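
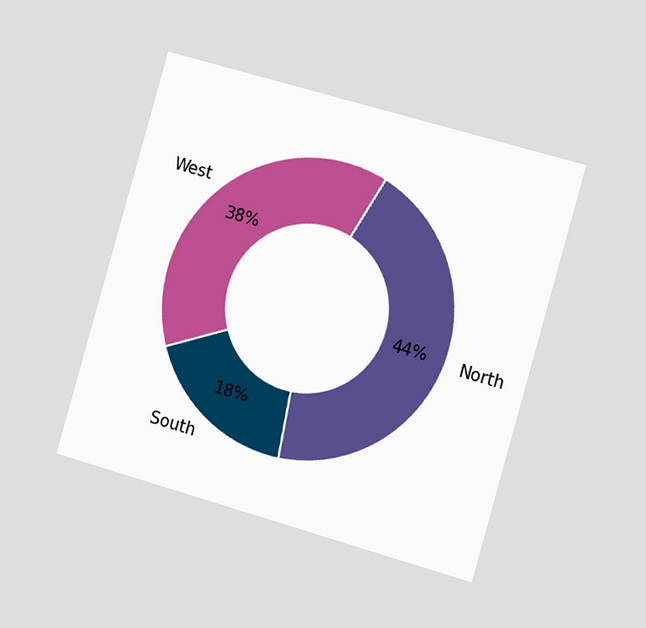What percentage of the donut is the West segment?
38%

The chart is tilted about 16° clockwise and viewed slightly from the right. The West segment takes up 38% of the ring.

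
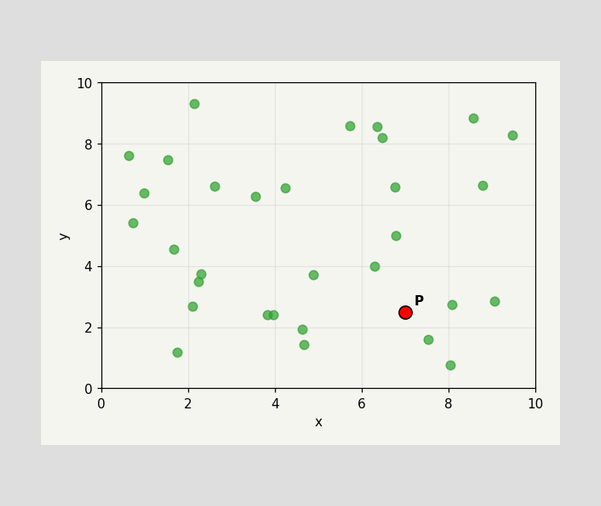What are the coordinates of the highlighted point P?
Following the gridlines from P to each axis, P sits at (7, 2.5).

(7, 2.5)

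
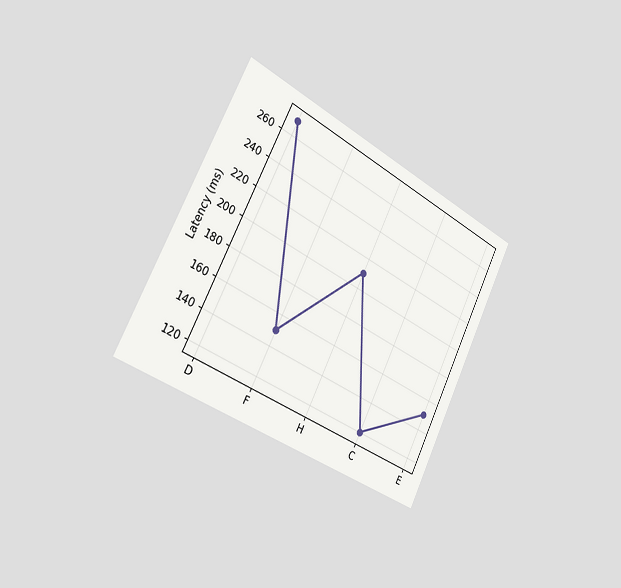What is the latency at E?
150ms

The chart is tilted about 27° clockwise and viewed slightly from the left. At E, the line is at 150ms.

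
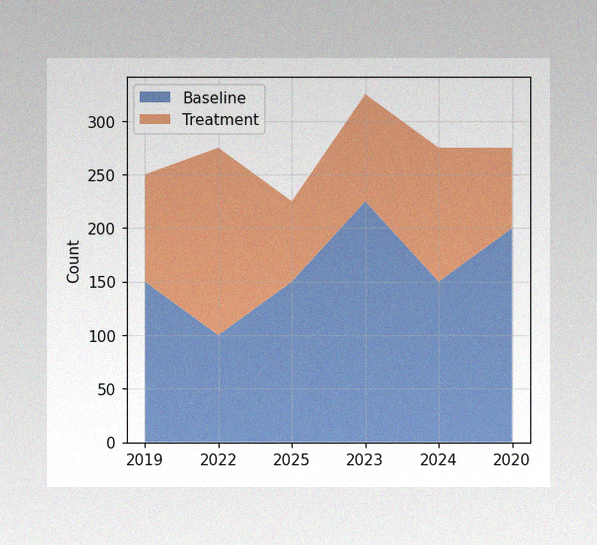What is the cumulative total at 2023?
325

The image has some photo noise and uneven lighting. The stacked total at 2023 reaches 325.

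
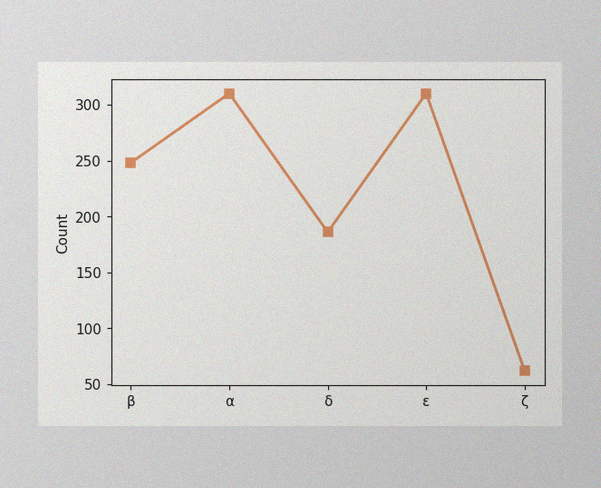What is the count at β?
248

The image has some photo noise and uneven lighting. At β, the line is at 248.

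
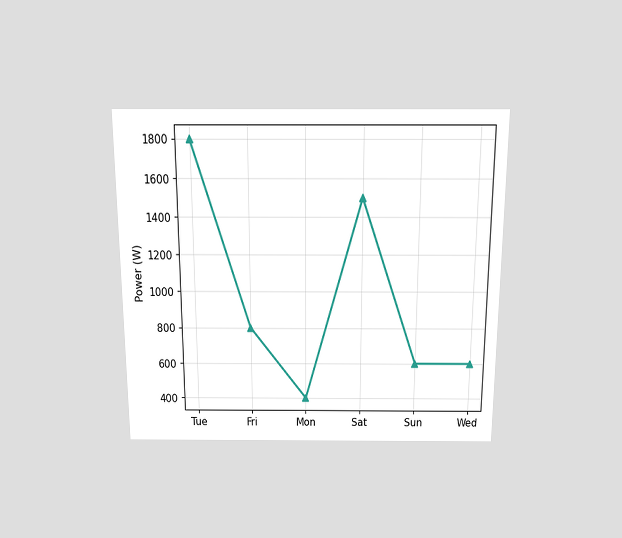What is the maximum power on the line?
1800W

The chart is viewed slightly from above. The highest point is at Tue, and reading across to the y-axis gives 1800W.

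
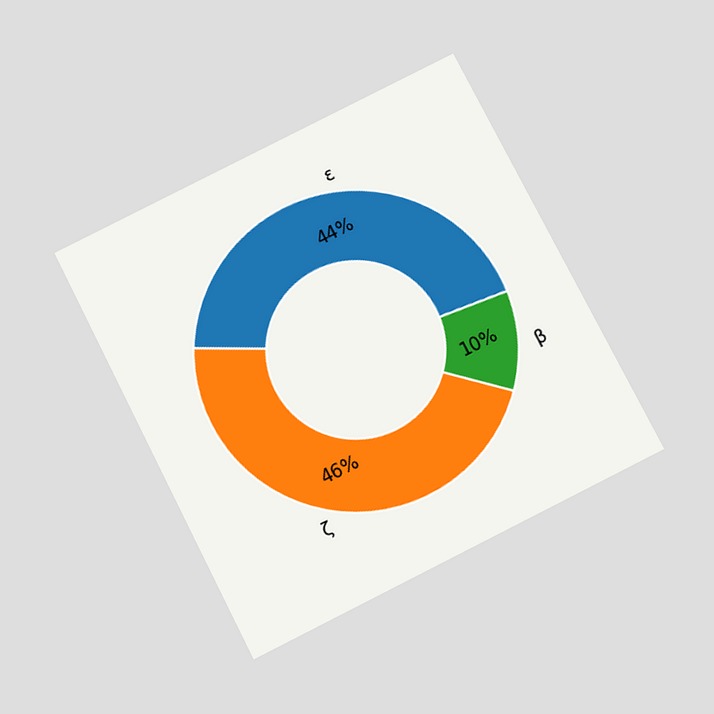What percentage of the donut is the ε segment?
44%

The chart is tilted about 27° counter-clockwise and viewed slightly from below. The ε segment takes up 44% of the ring.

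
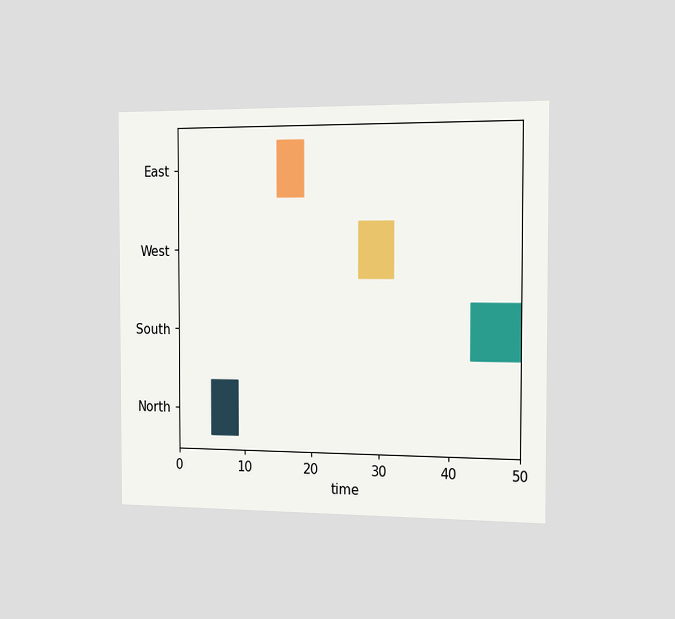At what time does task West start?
The chart is viewed slightly from the right. The West bar begins at t=27.

27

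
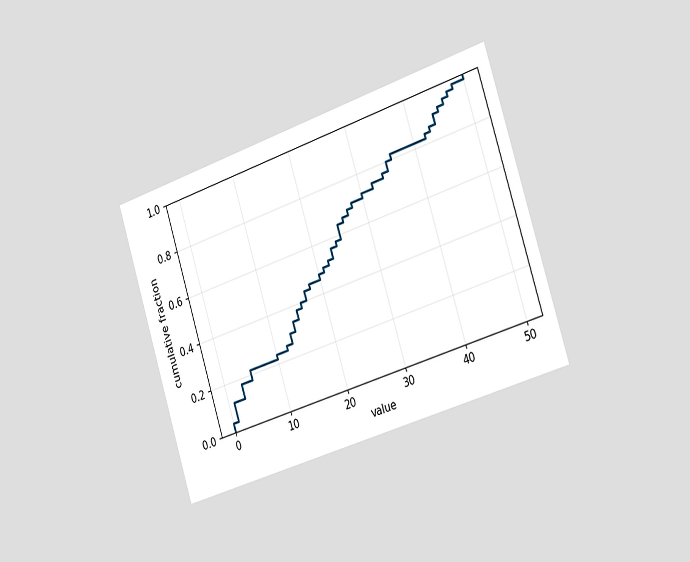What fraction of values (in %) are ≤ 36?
82%

The chart is tilted about 18° counter-clockwise and viewed slightly from the right. At x=36 the ECDF step is at 82%.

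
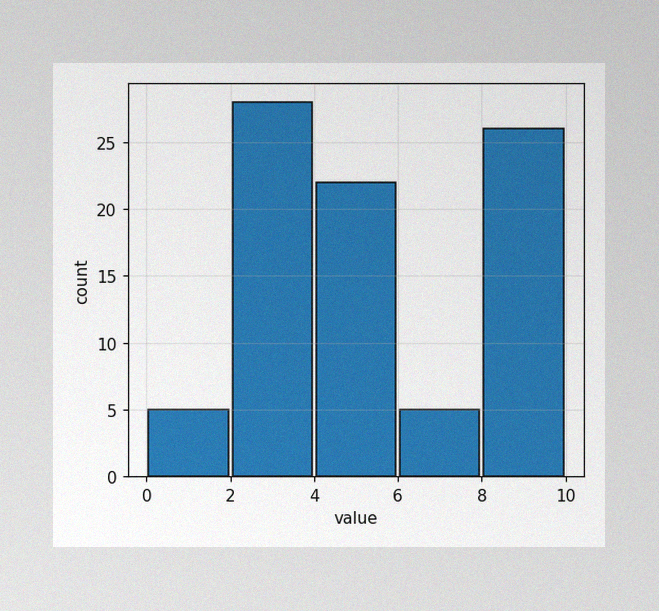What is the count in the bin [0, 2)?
5

The image has some photo noise and uneven lighting. The [0, 2) bin has height 5.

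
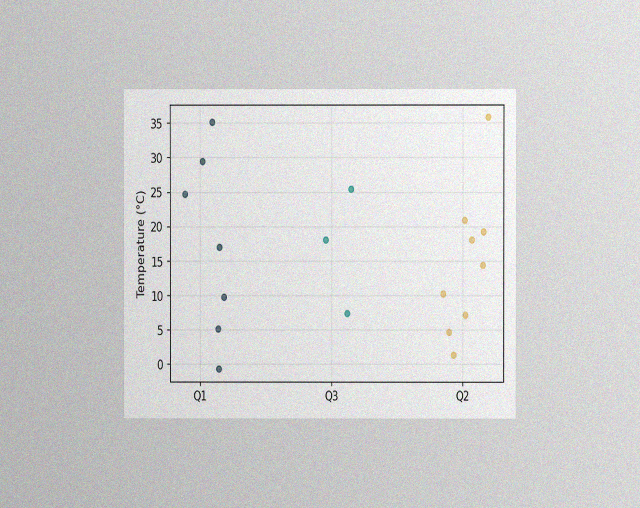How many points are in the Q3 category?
3

The chart is viewed at a slight angle, with some photo noise. Counting the markers in the Q3 column gives 3.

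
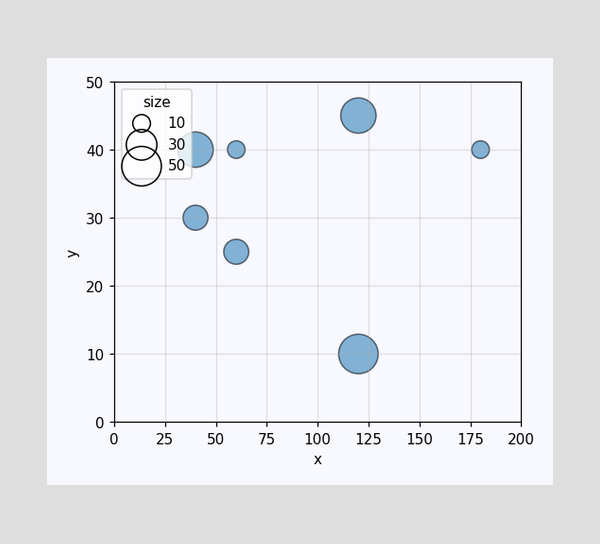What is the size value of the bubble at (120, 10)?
50

Matching the bubble at (120, 10) against the size legend gives 50.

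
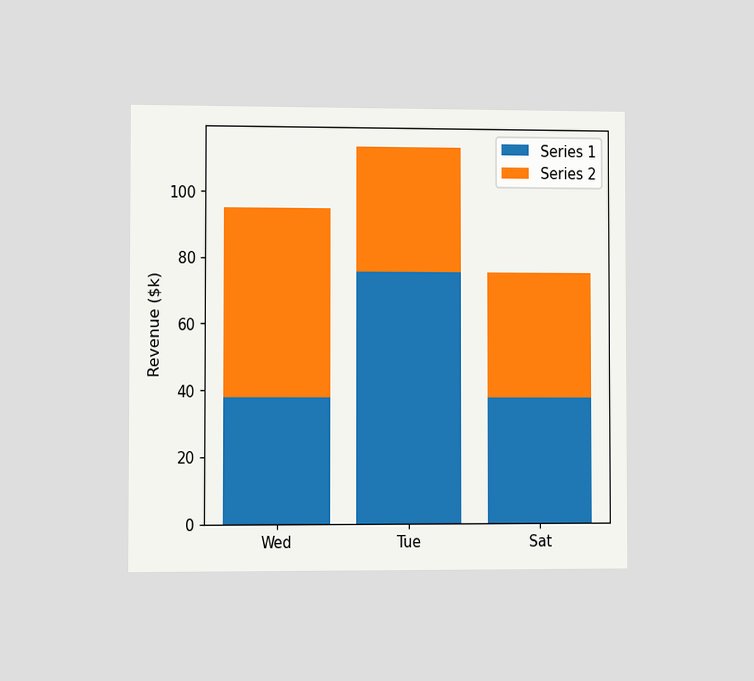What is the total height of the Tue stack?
$114k

The chart is viewed slightly from the left. The Tue stack's top reaches $114k on the y-axis.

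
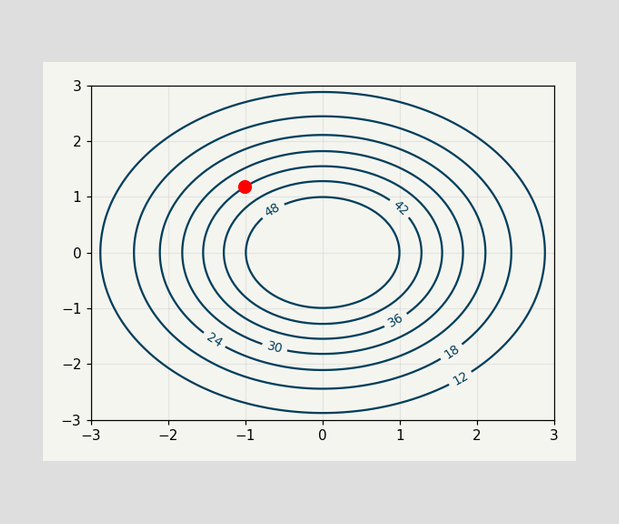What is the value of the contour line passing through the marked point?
36

The marked point sits on the contour labelled 36.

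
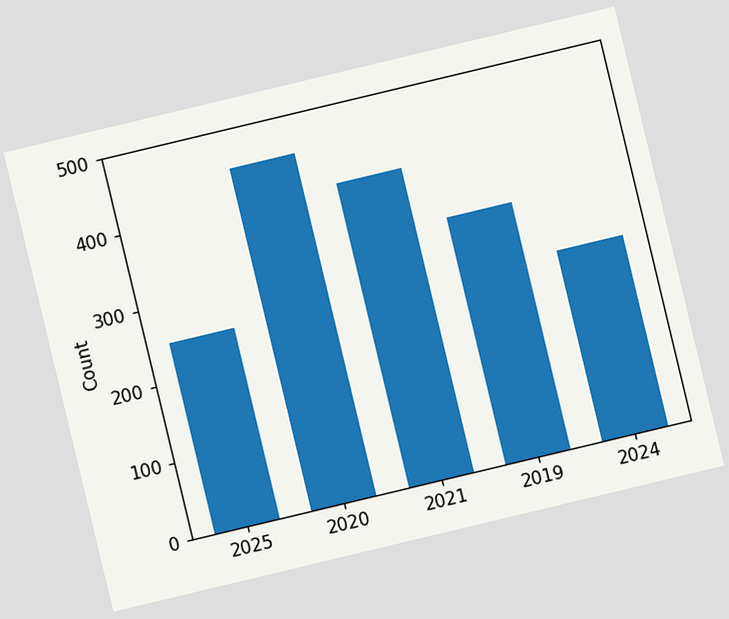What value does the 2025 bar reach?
250

The chart is tilted about 13° counter-clockwise. Reading along the chart's y-axis, the 2025 bar reaches 250.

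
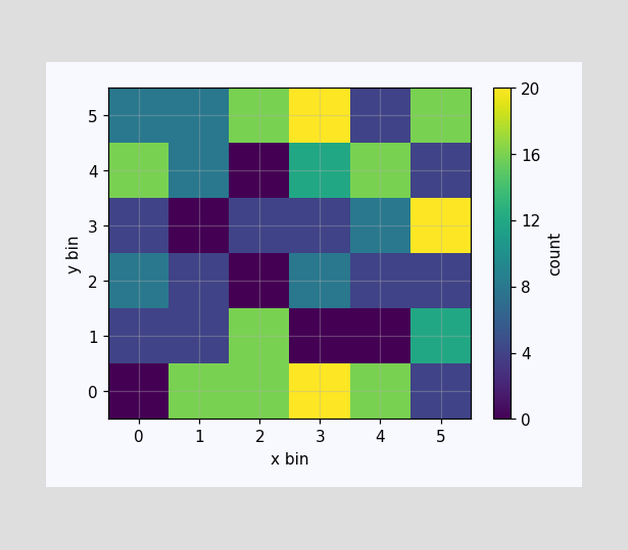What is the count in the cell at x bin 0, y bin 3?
4

Matching the cell (0, 3) against the colorbar gives 4.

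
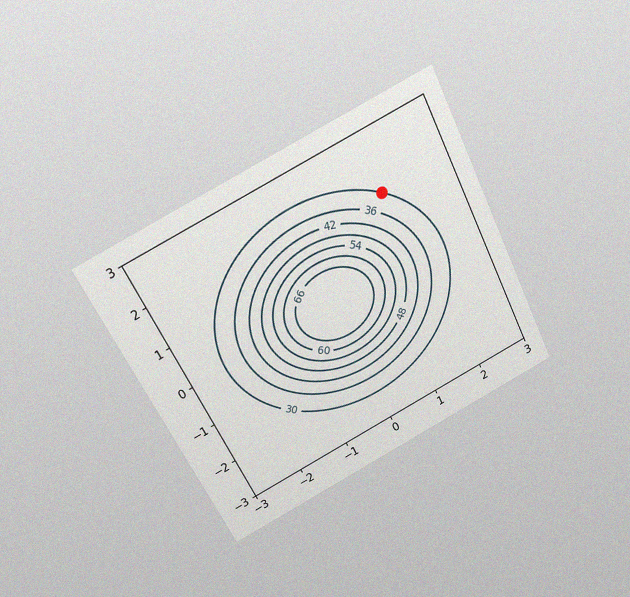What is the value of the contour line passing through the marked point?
30

The chart is tilted about 27° counter-clockwise and viewed slightly from above, with some photo noise. The marked point sits on the contour labelled 30.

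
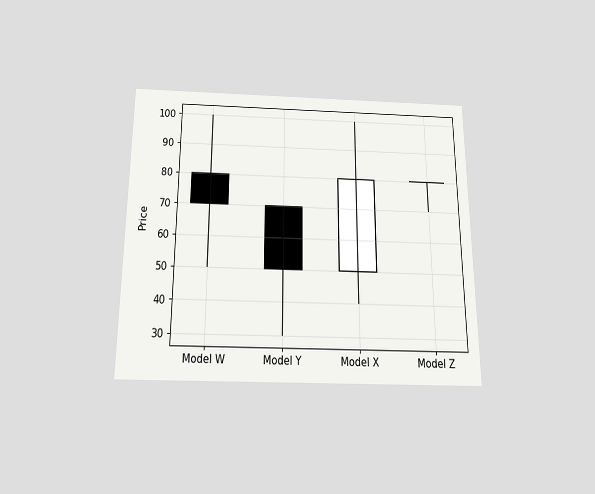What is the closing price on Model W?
70

The chart is viewed slightly from below. The Model W candle closes at 70.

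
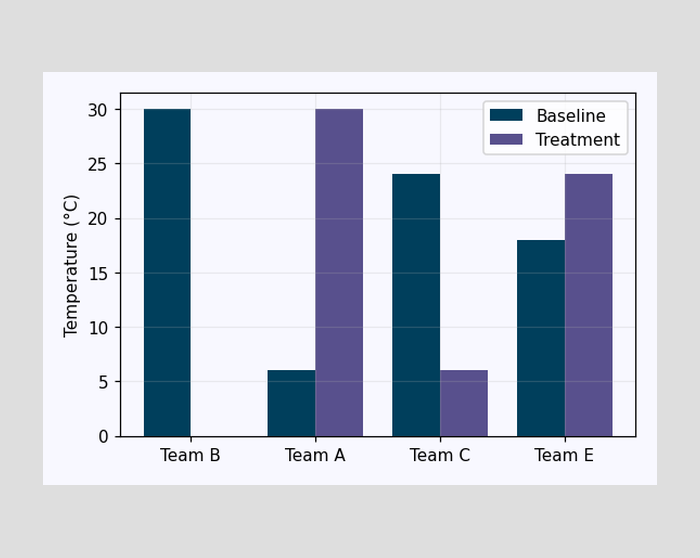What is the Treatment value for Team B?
The Treatment bar at Team B reaches 0°C on the y-axis.

0°C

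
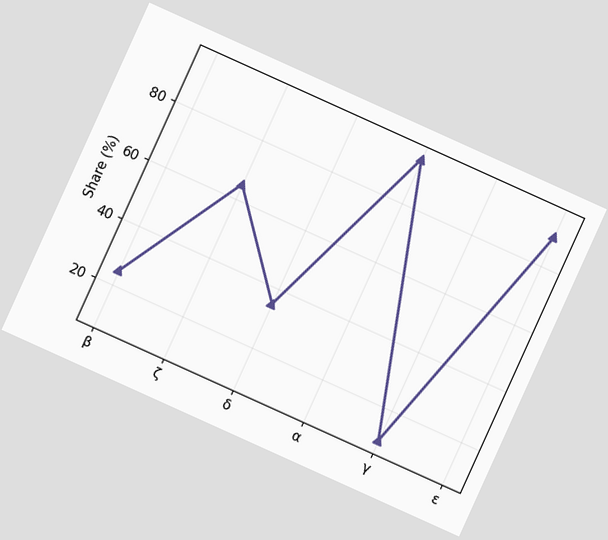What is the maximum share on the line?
95%

The chart is tilted about 24° clockwise. The highest point is at α, and reading across to the y-axis gives 95%.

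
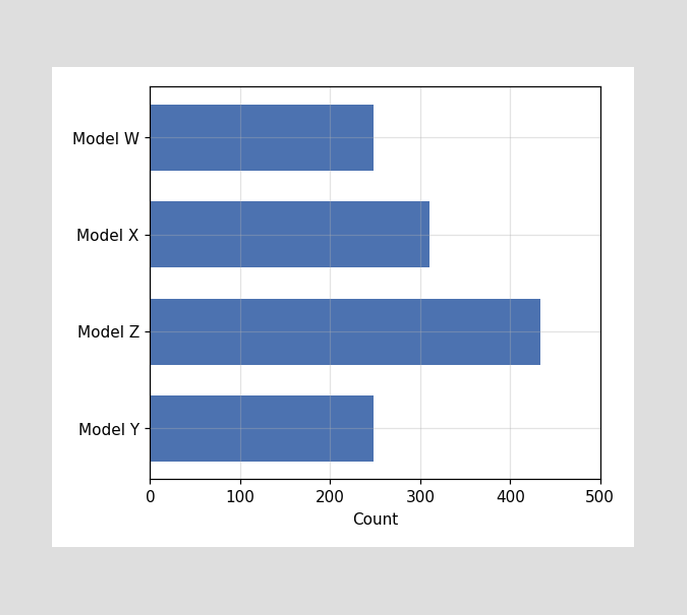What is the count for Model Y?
Reading along the chart's x-axis, the Model Y bar reaches 248.

248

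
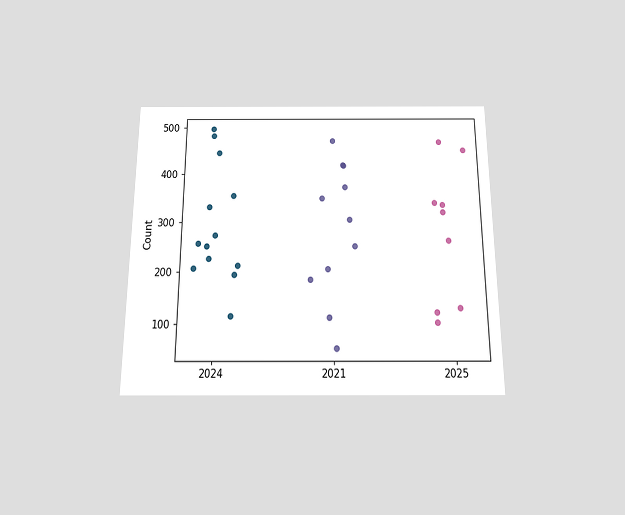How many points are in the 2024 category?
The chart is viewed slightly from below. Counting the markers in the 2024 column gives 13.

13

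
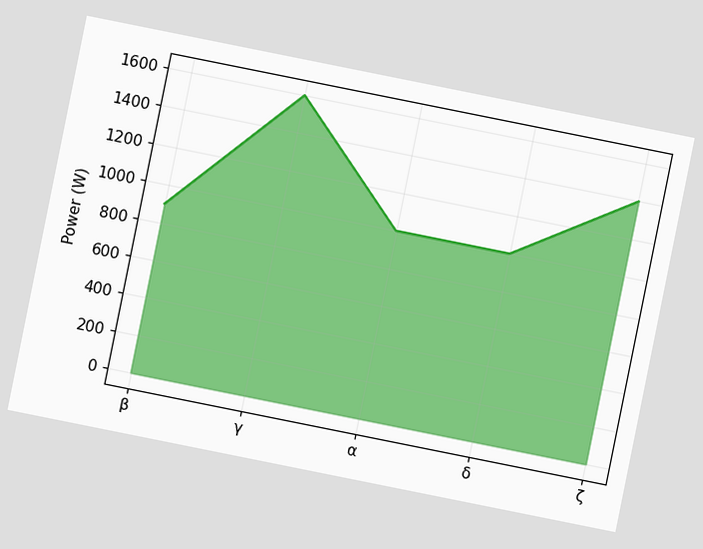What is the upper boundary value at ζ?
The chart is tilted about 11° clockwise. At ζ the upper boundary is at 1400W.

1400W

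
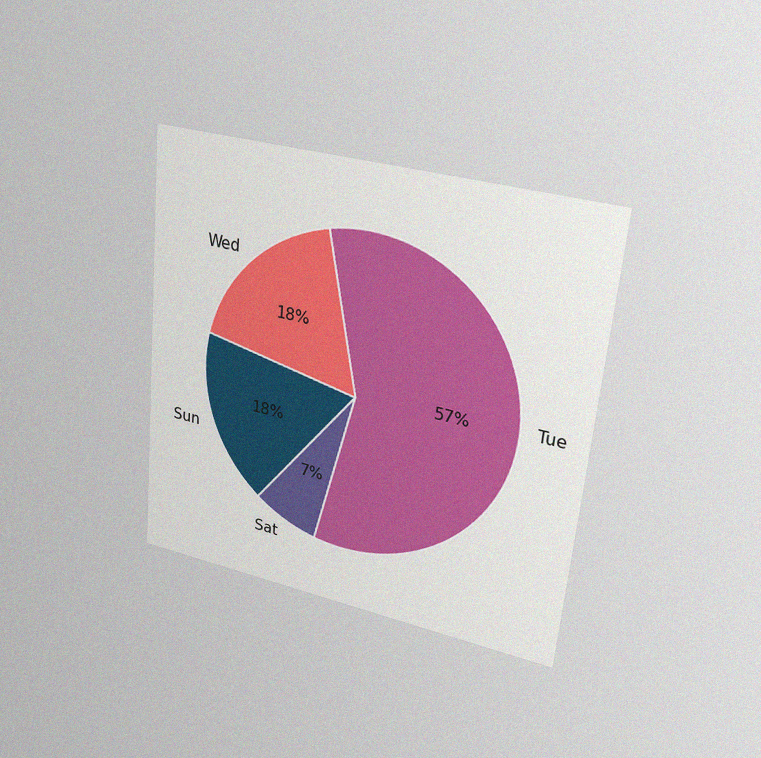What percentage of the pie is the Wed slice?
The chart is tilted about 5° clockwise and viewed at a slight angle, with some photo noise. The Wed slice takes up 18% of the pie.

18%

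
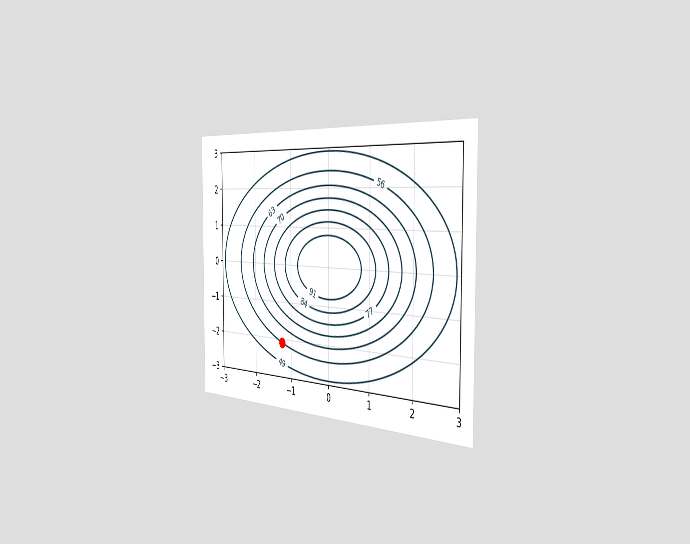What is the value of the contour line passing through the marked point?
56

The chart is viewed slightly from the right. The marked point sits on the contour labelled 56.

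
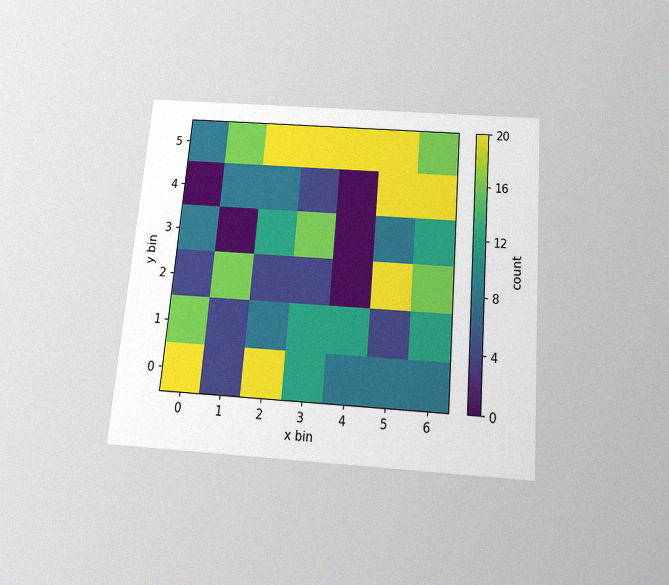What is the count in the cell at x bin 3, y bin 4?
The chart is tilted about 5° clockwise and viewed slightly from below, with some photo noise. Matching the cell (3, 4) against the colorbar gives 4.

4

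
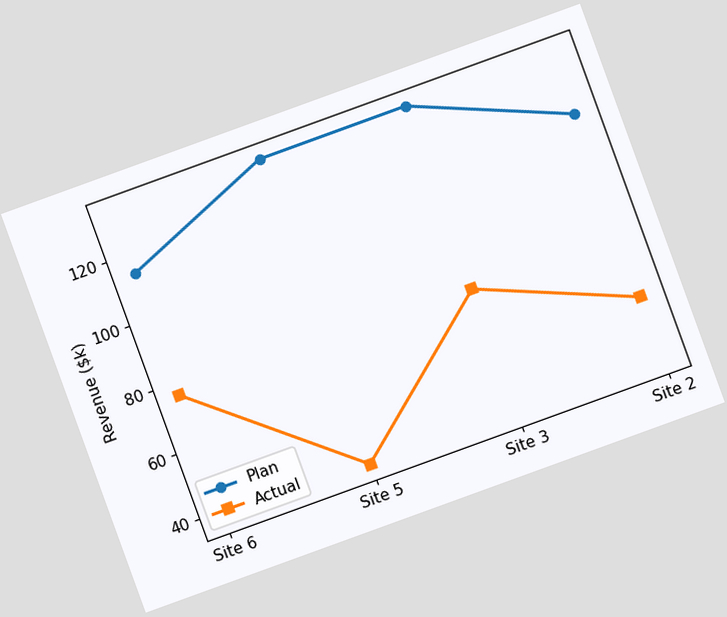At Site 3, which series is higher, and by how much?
The chart is tilted about 20° counter-clockwise. At Site 3, Plan sits above the other line by $57k.

Plan, by $57k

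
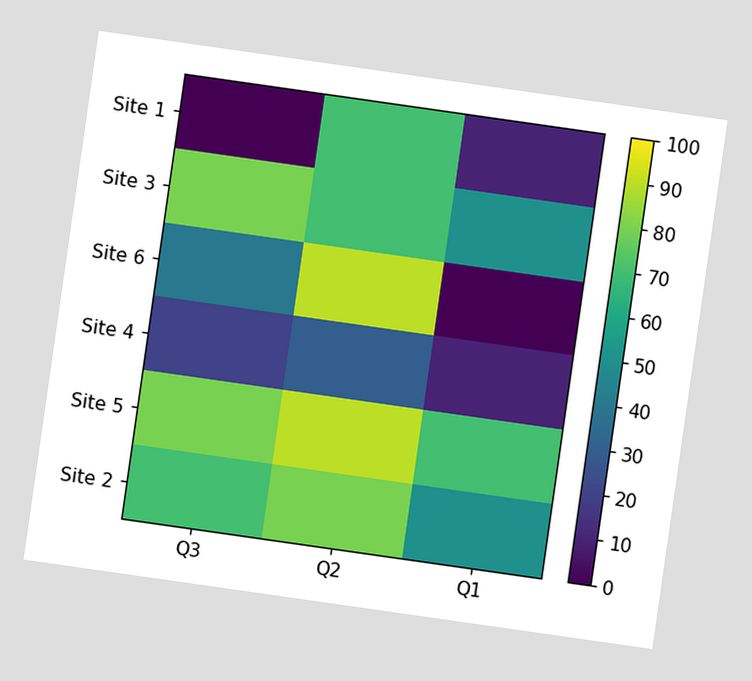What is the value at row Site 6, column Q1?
The chart is tilted about 8° clockwise. Matching cell (Site 6, Q1) against the colorbar gives 0.

0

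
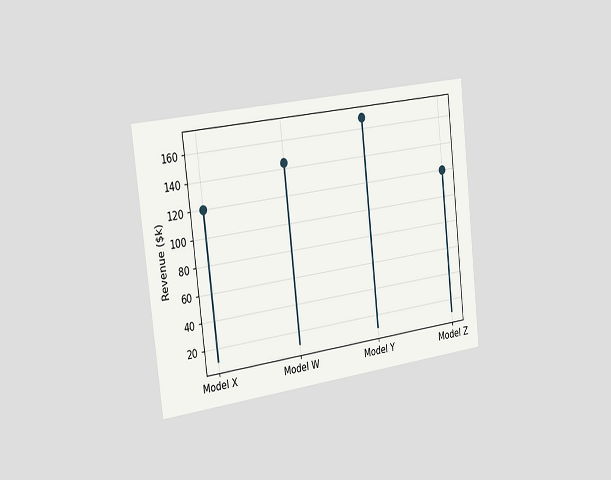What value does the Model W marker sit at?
$144k

The chart is tilted about 7° counter-clockwise and viewed slightly from the left. The Model W marker sits at $144k.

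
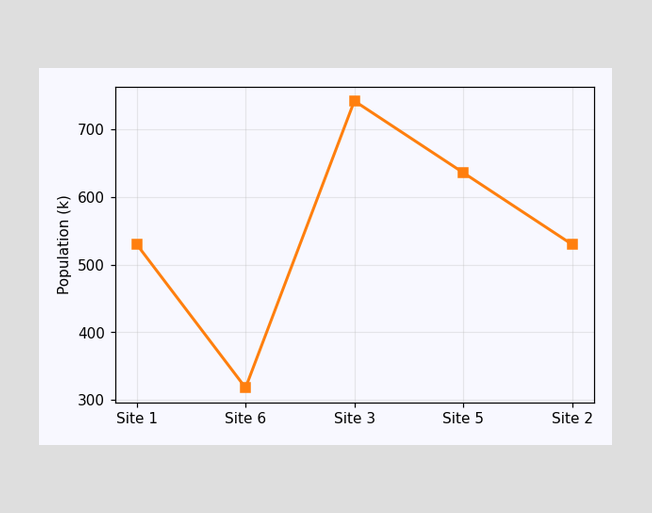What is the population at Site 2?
At Site 2, the line is at 530k.

530k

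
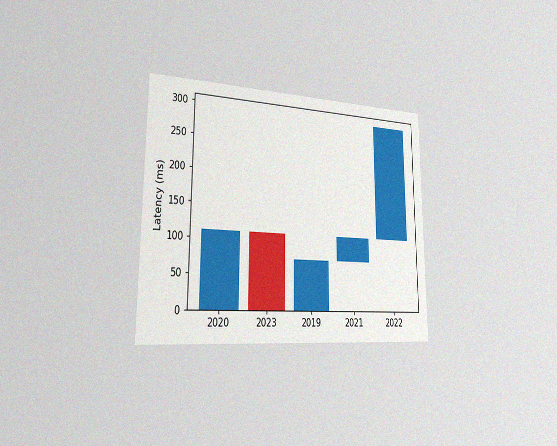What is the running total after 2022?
296ms

The chart is viewed slightly from the left, with some photo noise. After 2022 the running total reaches 296ms.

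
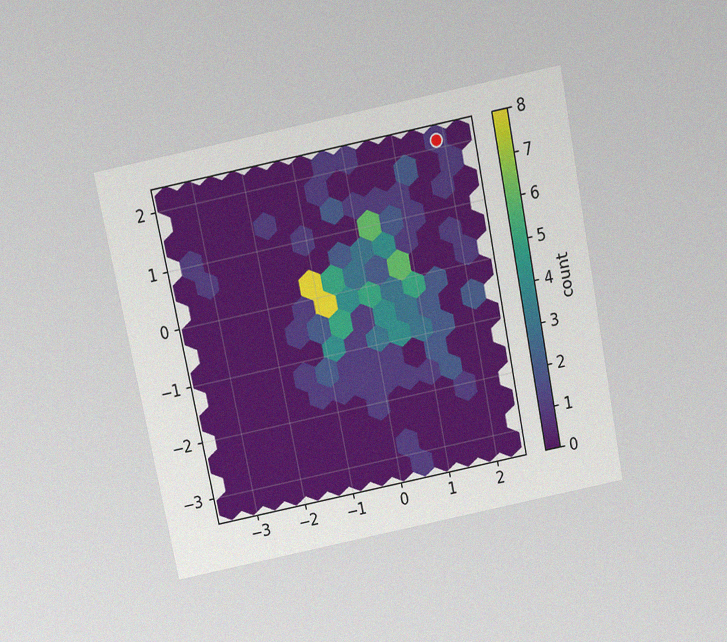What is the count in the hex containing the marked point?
The chart is tilted about 11° counter-clockwise and viewed slightly from above, with some photo noise. The marked hex reads 1 on the colorbar.

1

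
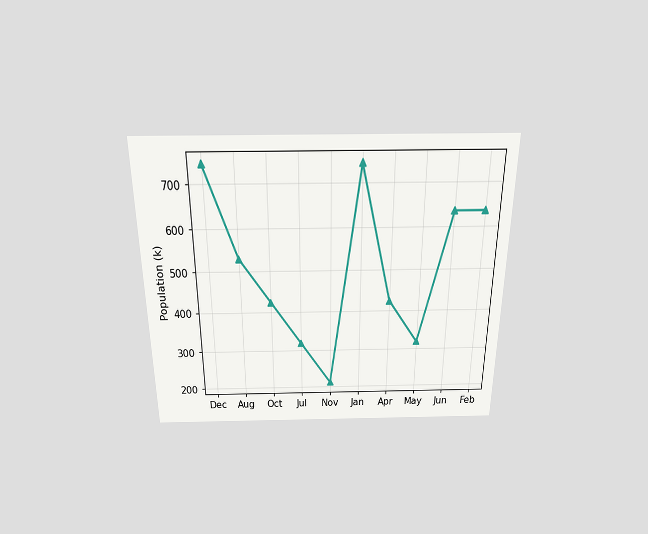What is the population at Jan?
The chart is viewed slightly from above. At Jan, the line is at 742k.

742k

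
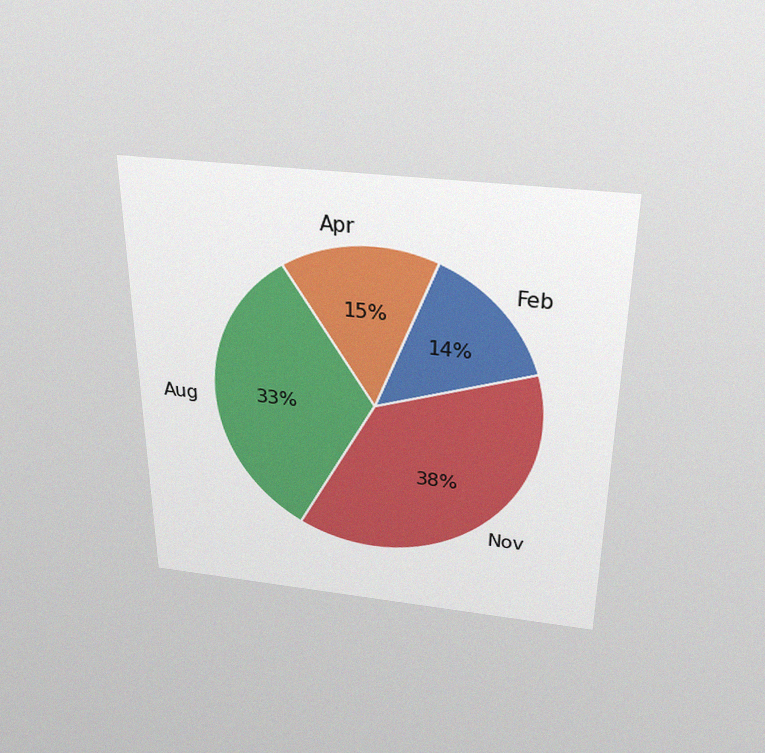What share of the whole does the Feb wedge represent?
The chart is viewed slightly from above, with some photo noise. The Feb slice takes up 14% of the pie.

14%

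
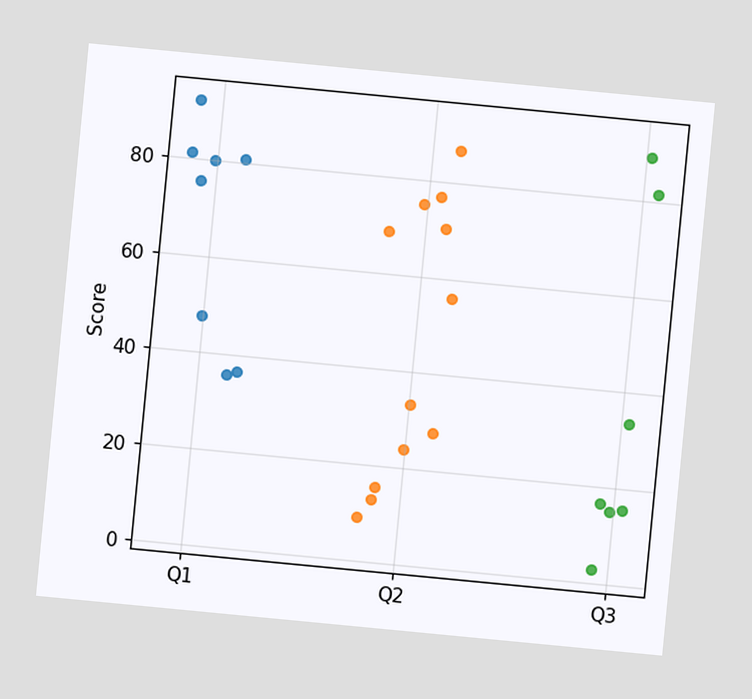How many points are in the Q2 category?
12

The chart is tilted about 5° clockwise. Counting the markers in the Q2 column gives 12.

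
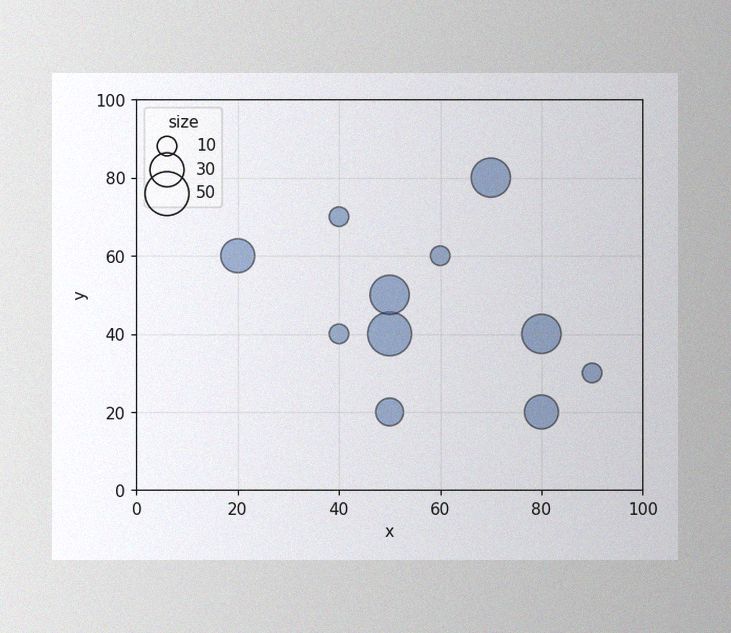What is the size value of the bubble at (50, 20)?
20

The image has some photo noise and uneven lighting. Matching the bubble at (50, 20) against the size legend gives 20.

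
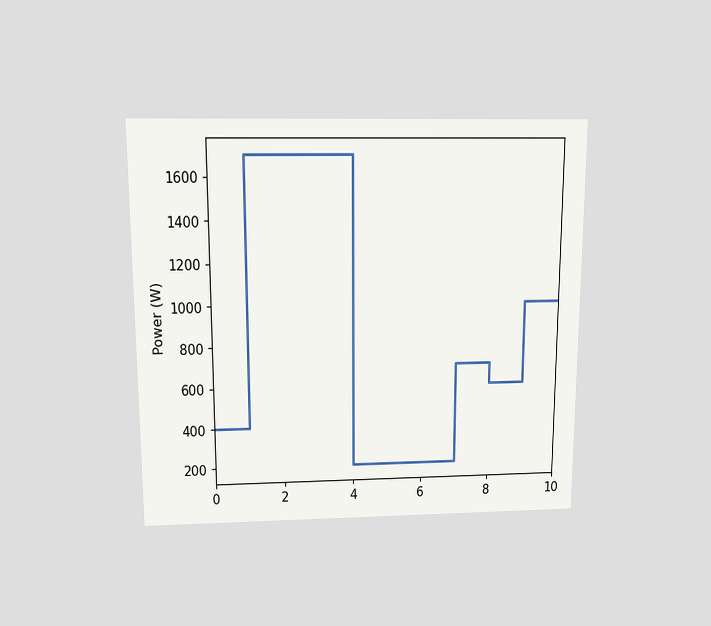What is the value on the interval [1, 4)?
1700W

The chart is viewed slightly from above. On [1, 4) the step sits at 1700W.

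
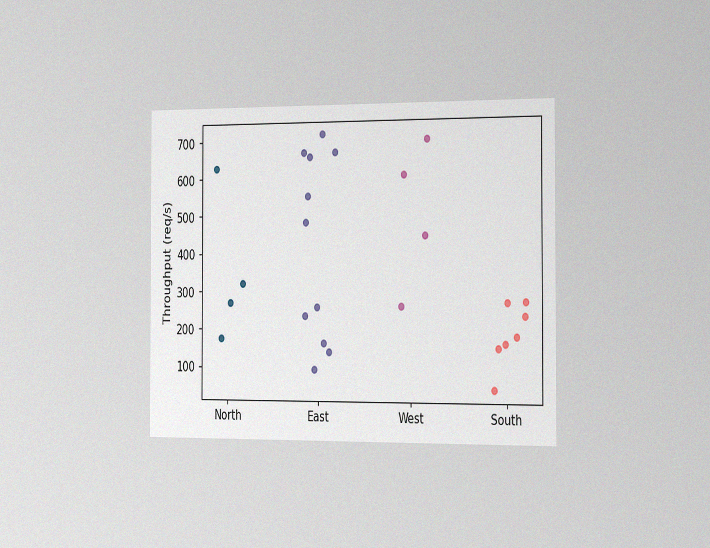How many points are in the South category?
The chart is viewed slightly from the right, with some photo noise. Counting the markers in the South column gives 7.

7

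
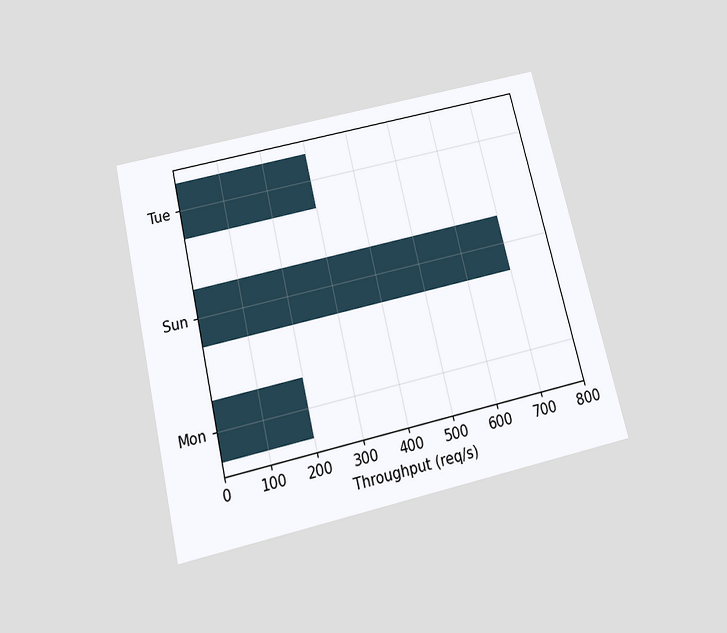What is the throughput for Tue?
300req/s

The chart is tilted about 13° counter-clockwise and viewed slightly from below. Reading along the chart's x-axis, the Tue bar reaches 300req/s.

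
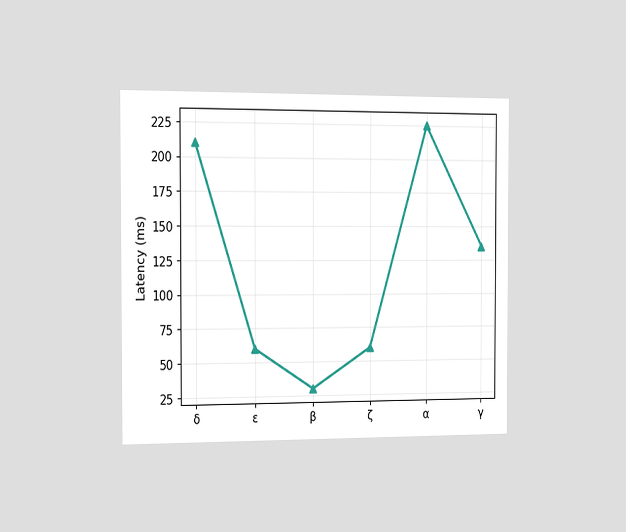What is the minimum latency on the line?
The chart is viewed slightly from the left. The lowest point is at β, and reading across to the y-axis gives 30ms.

30ms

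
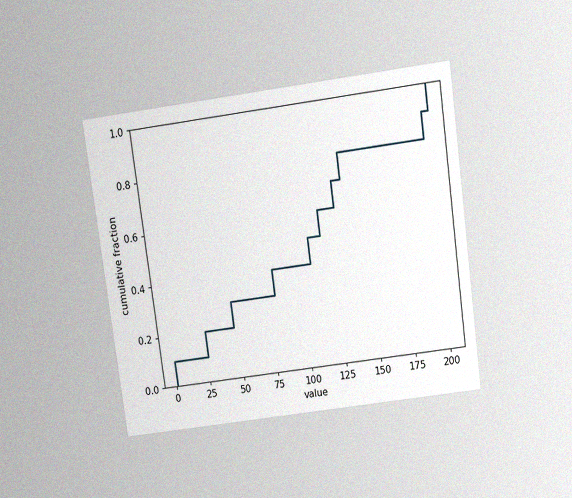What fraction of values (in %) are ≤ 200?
The chart is tilted about 8° counter-clockwise and viewed slightly from above, with some photo noise. At x=200 the ECDF step is at 100%.

100%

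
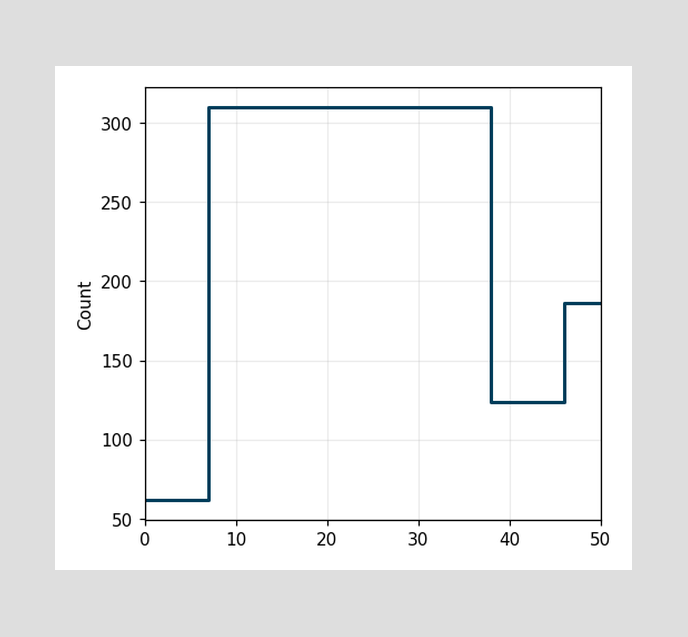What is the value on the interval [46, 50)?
On [46, 50) the step sits at 186.

186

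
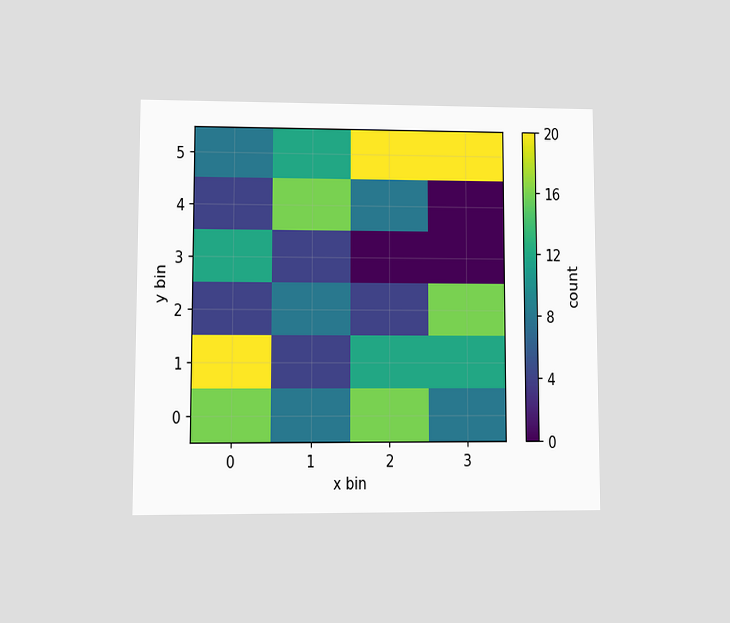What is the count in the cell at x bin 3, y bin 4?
0

The chart is viewed at a slight angle. Matching the cell (3, 4) against the colorbar gives 0.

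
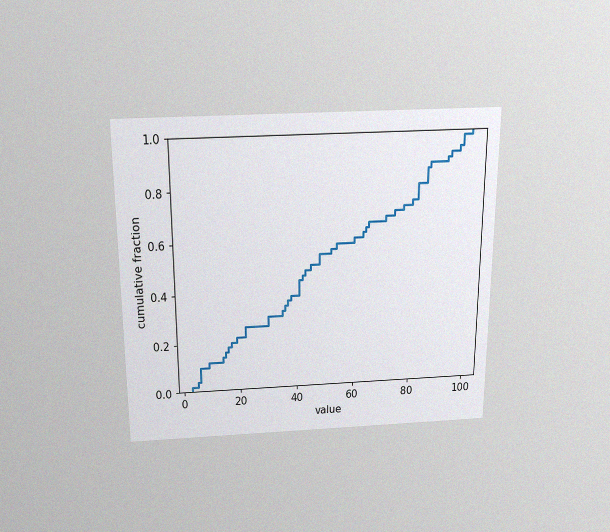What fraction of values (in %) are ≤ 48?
54%

The chart is viewed slightly from above, with some photo noise. At x=48 the ECDF step is at 54%.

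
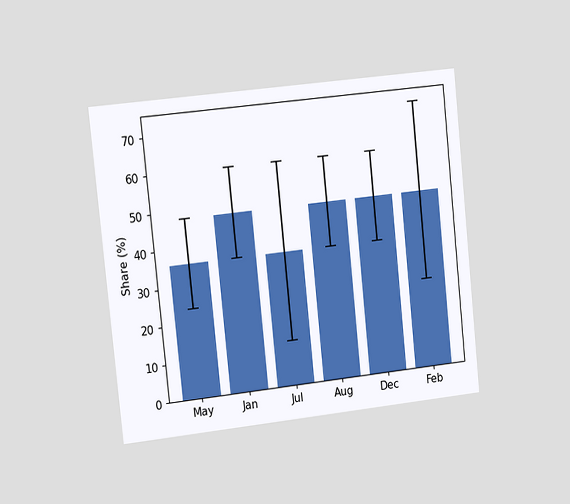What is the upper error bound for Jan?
The chart is tilted about 6° counter-clockwise and viewed slightly from the left. The Jan bar's upper whisker reaches 60%.

60%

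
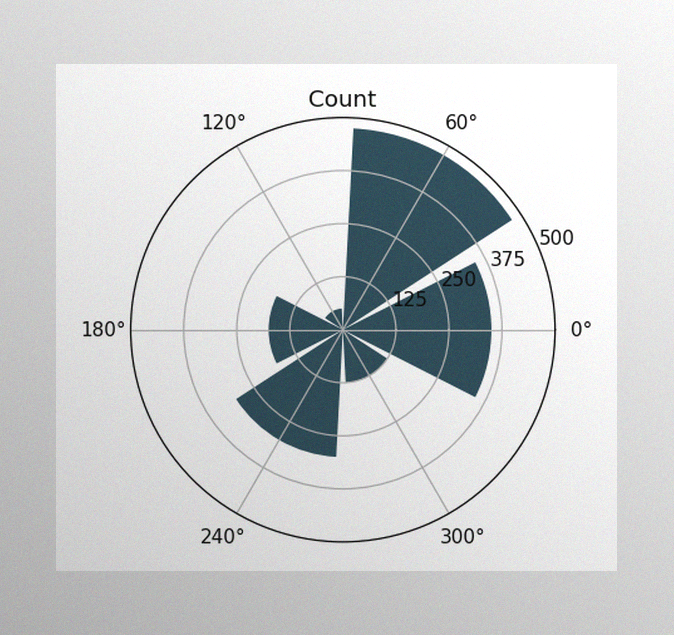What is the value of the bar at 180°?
The image has some photo noise and uneven lighting. The bar at 180° reaches 175 on the radial axis.

175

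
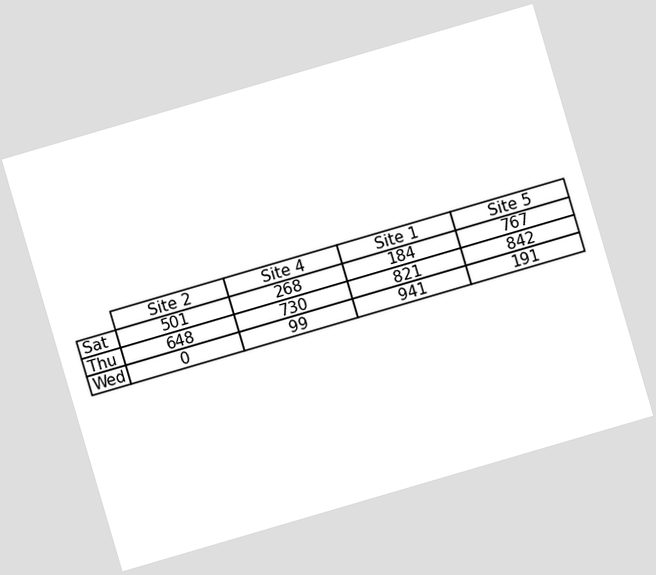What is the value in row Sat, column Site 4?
268

The chart is tilted about 16° counter-clockwise. The (Sat, Site 4) cell reads 268.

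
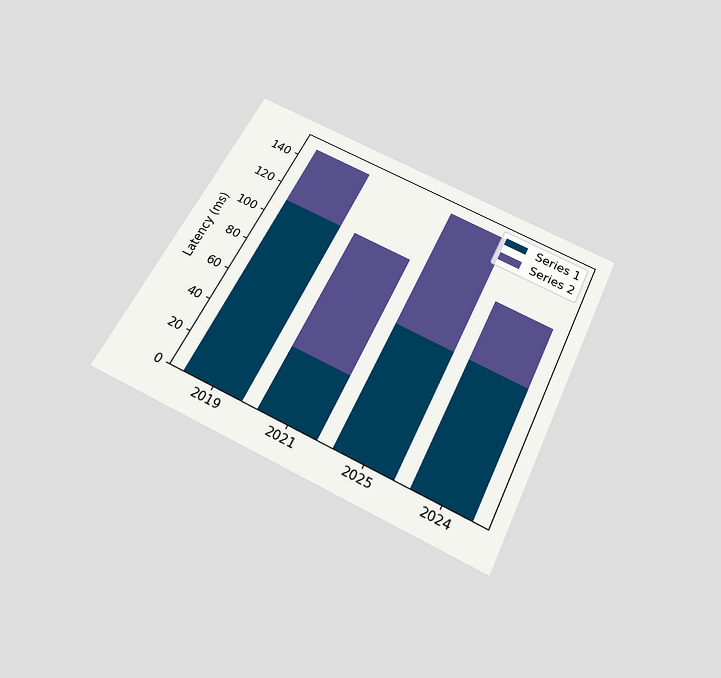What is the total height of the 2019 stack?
148ms

The chart is tilted about 26° clockwise and viewed slightly from below. The 2019 stack's top reaches 148ms on the y-axis.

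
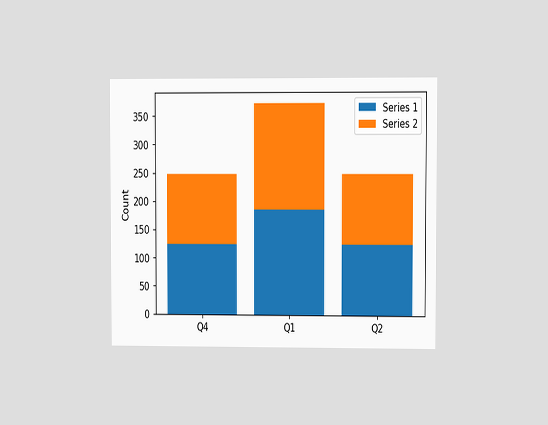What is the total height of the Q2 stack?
248

The chart is viewed at a slight angle. The Q2 stack's top reaches 248 on the y-axis.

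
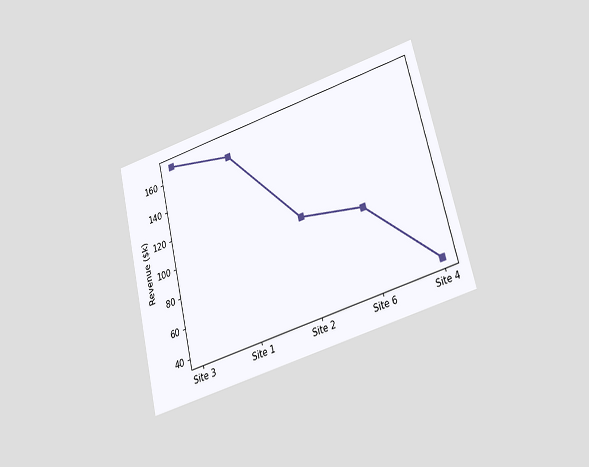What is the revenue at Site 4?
$40k

The chart is tilted about 14° counter-clockwise and viewed slightly from below. At Site 4, the line is at $40k.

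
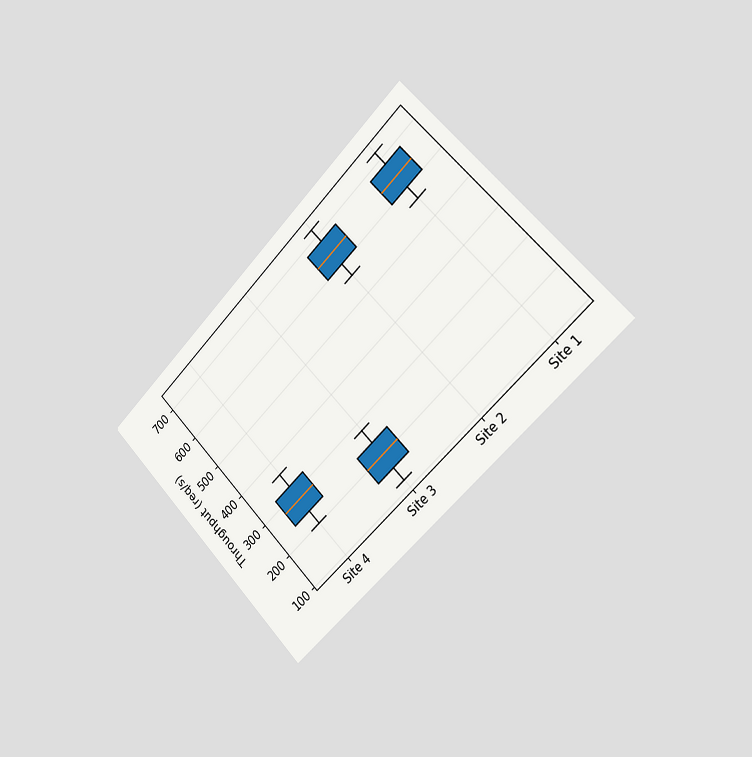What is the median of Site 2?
The chart is tilted about 45° counter-clockwise and viewed slightly from the right. The median line in the Site 2 box sits at 640req/s.

640req/s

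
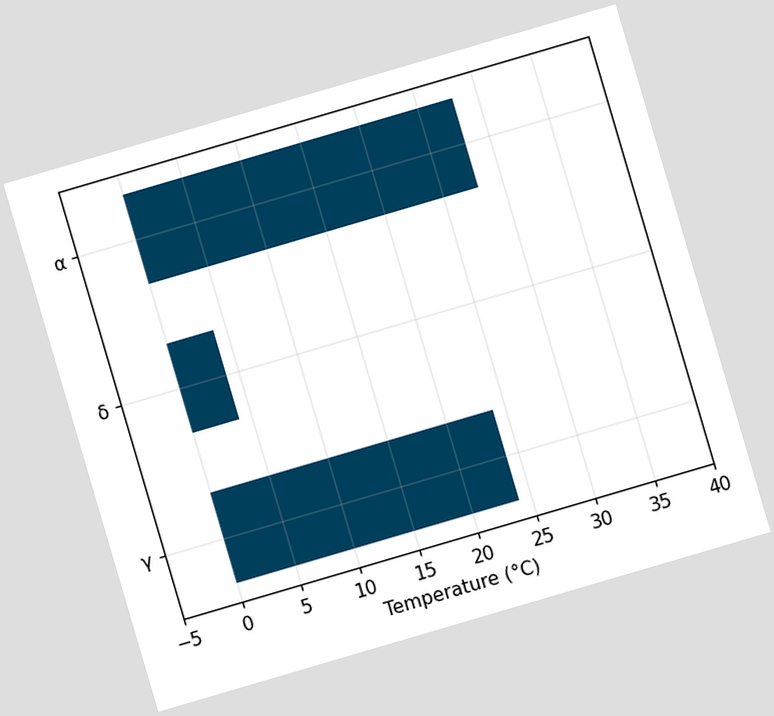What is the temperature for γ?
24°C

The chart is tilted about 16° counter-clockwise. Reading along the chart's x-axis, the γ bar reaches 24°C.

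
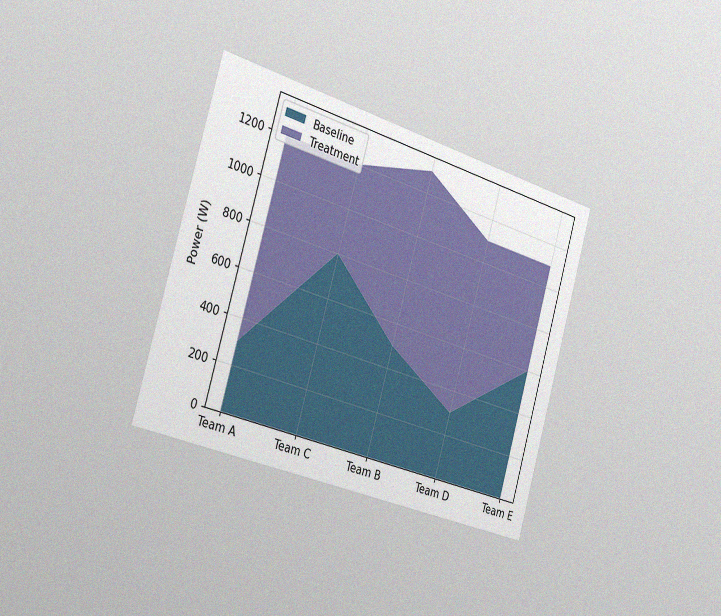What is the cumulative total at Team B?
The chart is tilted about 16° clockwise and viewed slightly from the left, with some photo noise. The stacked total at Team B reaches 1300W.

1300W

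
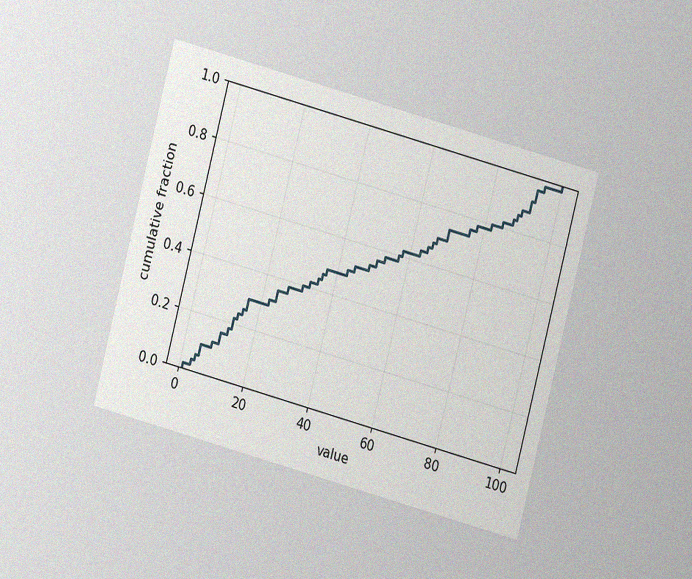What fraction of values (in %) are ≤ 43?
50%

The chart is tilted about 15° clockwise and viewed at a slight angle, with some photo noise. At x=43 the ECDF step is at 50%.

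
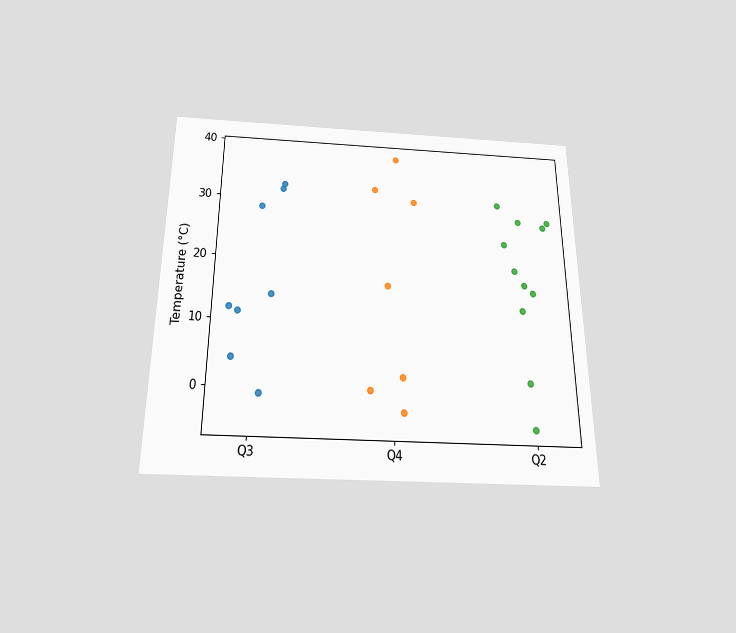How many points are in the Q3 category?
The chart is viewed slightly from below. Counting the markers in the Q3 column gives 8.

8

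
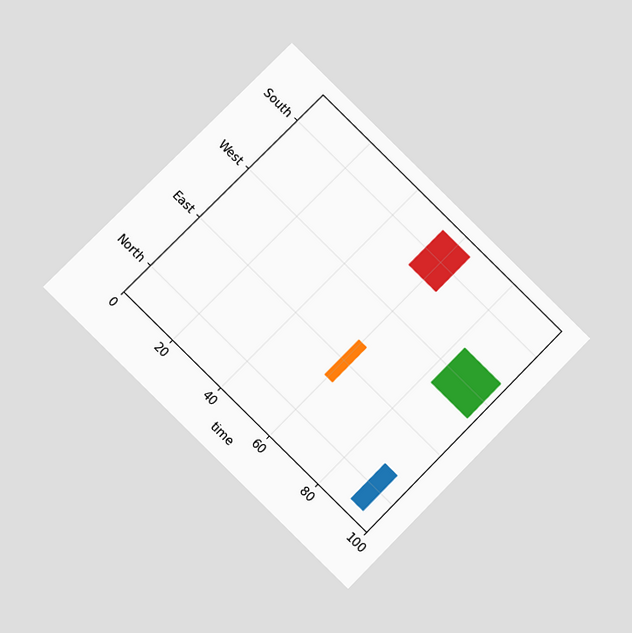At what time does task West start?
The chart is tilted about 45° clockwise and viewed at a slight angle. The West bar begins at t=83.

83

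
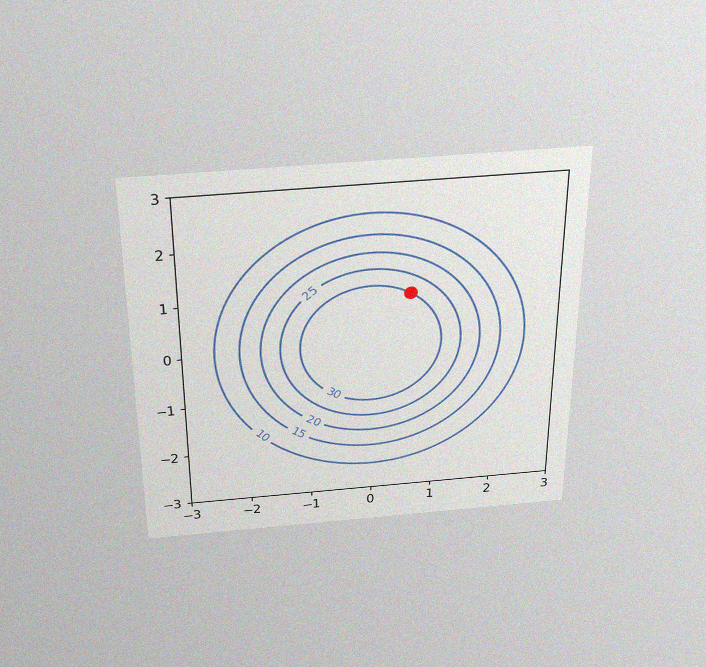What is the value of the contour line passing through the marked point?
The chart is viewed slightly from above, with some photo noise. The marked point sits on the contour labelled 30.

30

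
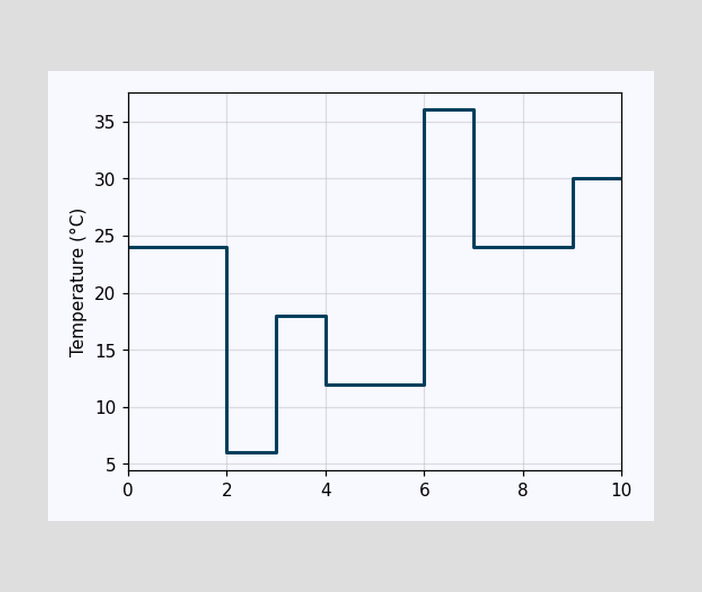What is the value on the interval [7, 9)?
24°C

On [7, 9) the step sits at 24°C.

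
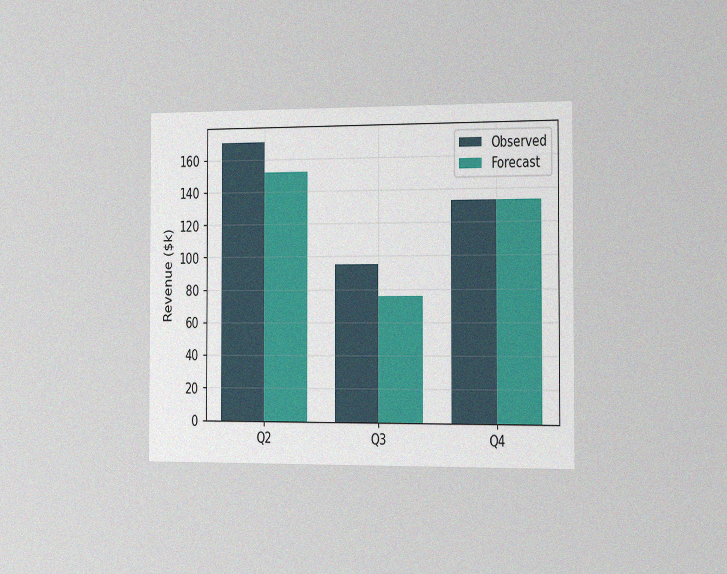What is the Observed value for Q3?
$95k

The chart is viewed slightly from the right, with some photo noise. The Observed bar at Q3 reaches $95k on the y-axis.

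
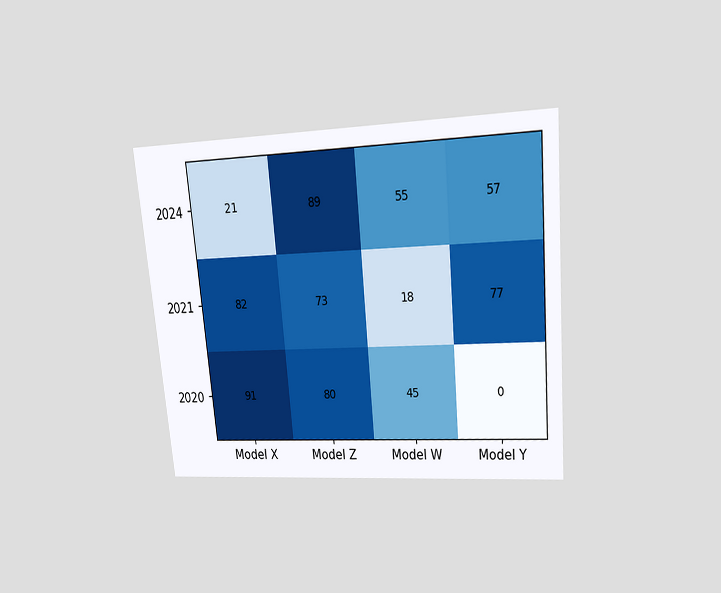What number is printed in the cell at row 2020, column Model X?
91

The chart is tilted about 5° counter-clockwise and viewed at a slight angle. The (2020, Model X) cell reads 91.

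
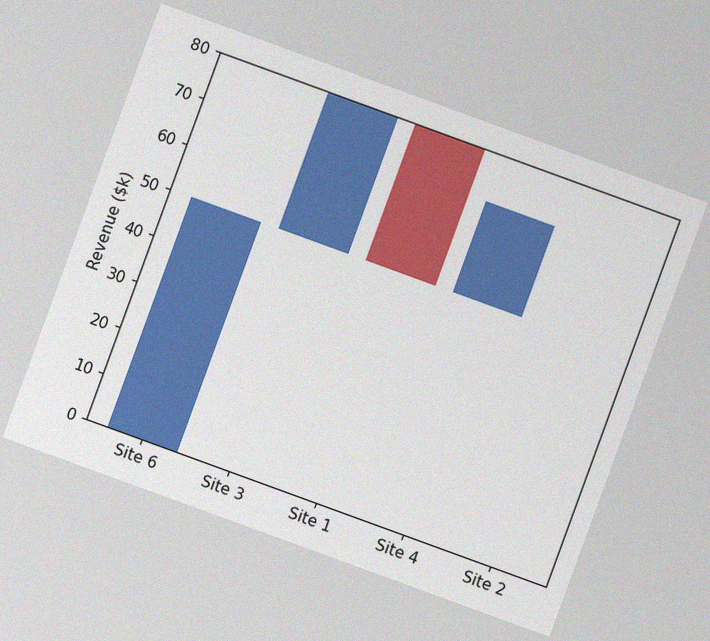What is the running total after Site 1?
The chart is tilted about 20° clockwise, with some photo noise. After Site 1 the running total reaches $50k.

$50k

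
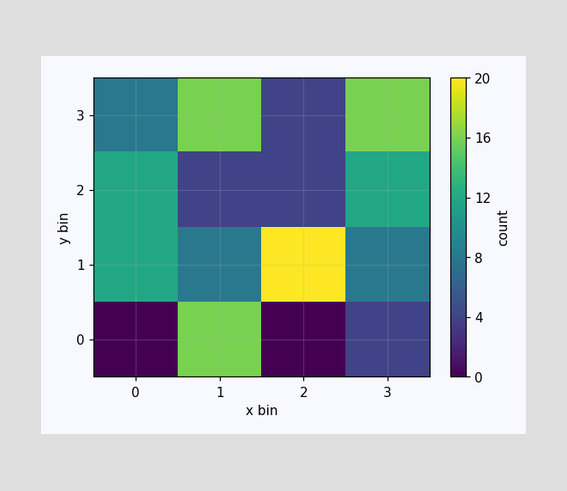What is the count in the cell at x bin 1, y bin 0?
16

Matching the cell (1, 0) against the colorbar gives 16.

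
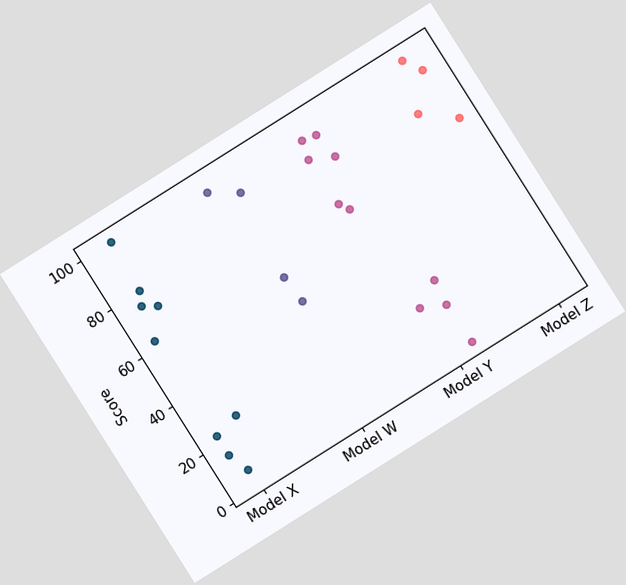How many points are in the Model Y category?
The chart is tilted about 32° counter-clockwise. Counting the markers in the Model Y column gives 10.

10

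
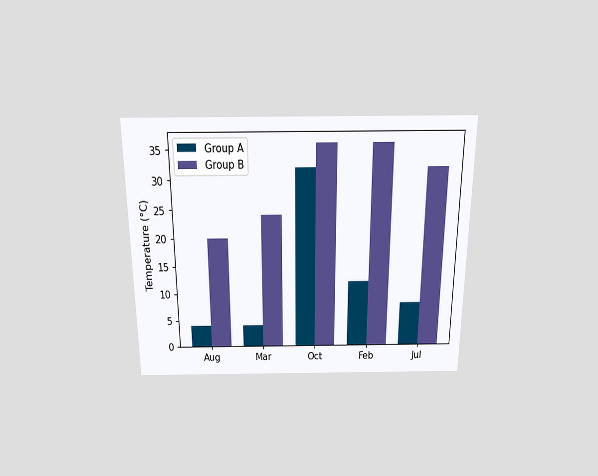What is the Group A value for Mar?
4°C

The chart is viewed slightly from above. The Group A bar at Mar reaches 4°C on the y-axis.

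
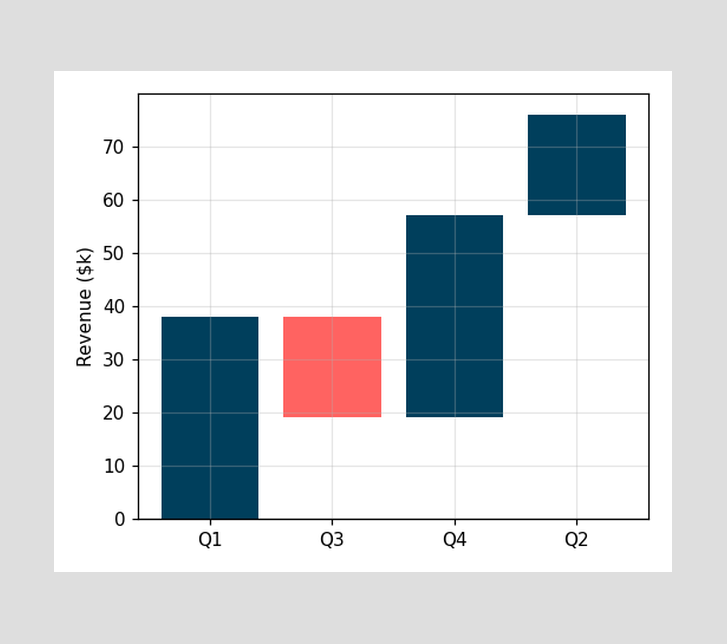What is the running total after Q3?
$19k

After Q3 the running total reaches $19k.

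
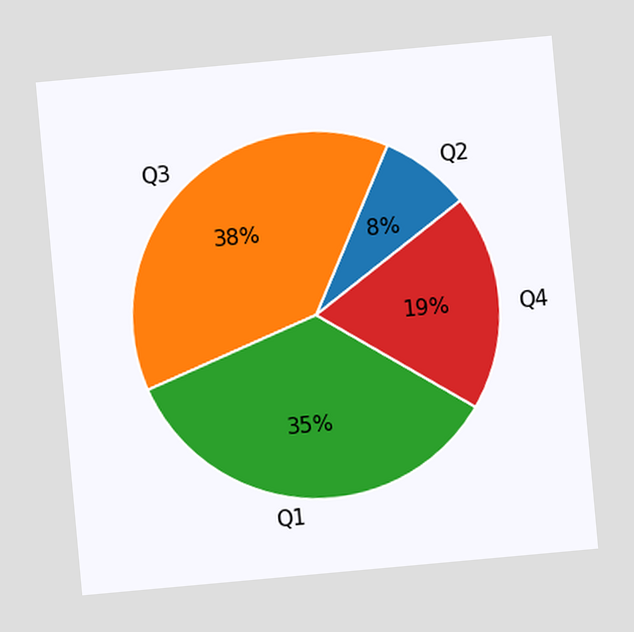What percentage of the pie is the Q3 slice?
The chart is tilted about 5° counter-clockwise. The Q3 slice takes up 38% of the pie.

38%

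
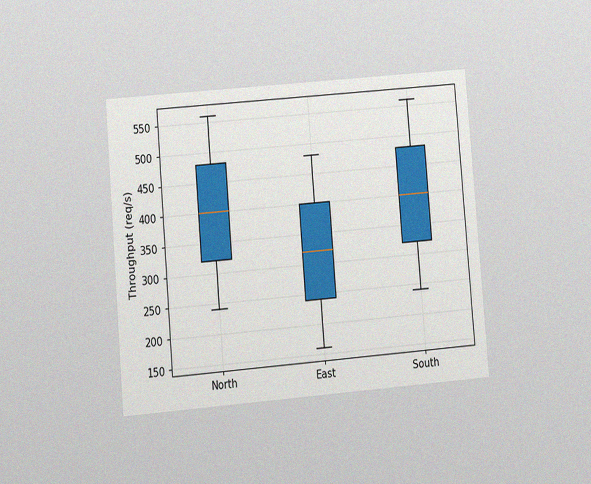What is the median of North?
400req/s

The chart is tilted about 5° counter-clockwise and viewed at a slight angle, with some photo noise. The median line in the North box sits at 400req/s.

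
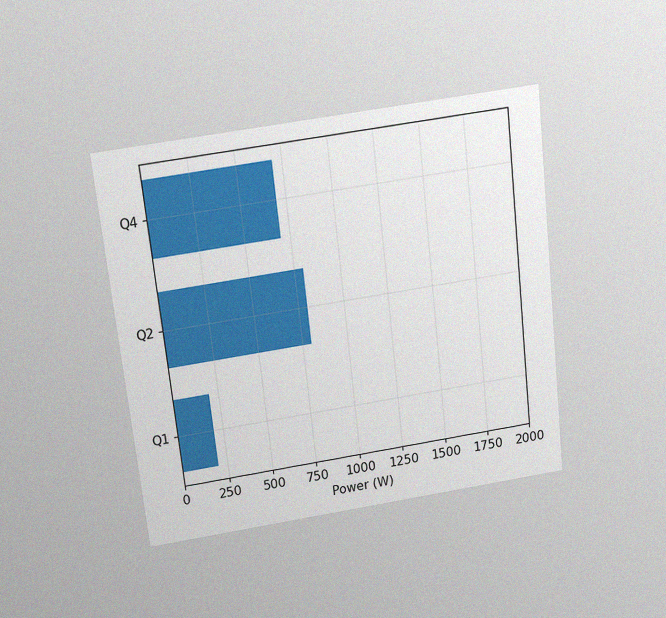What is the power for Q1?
200W

The chart is tilted about 6° counter-clockwise and viewed slightly from above, with some photo noise. Reading along the chart's x-axis, the Q1 bar reaches 200W.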